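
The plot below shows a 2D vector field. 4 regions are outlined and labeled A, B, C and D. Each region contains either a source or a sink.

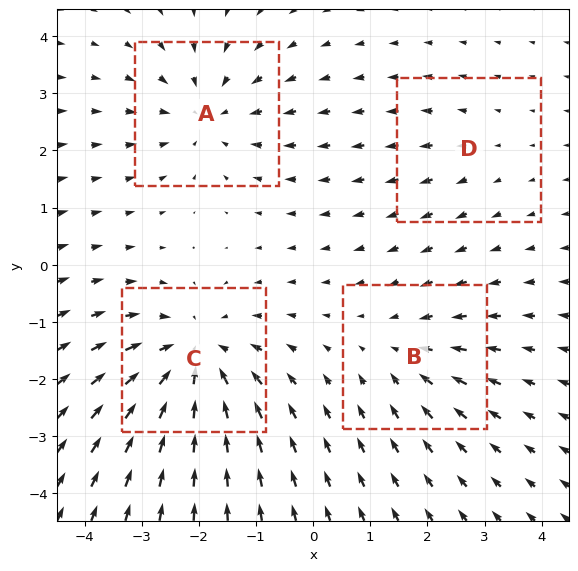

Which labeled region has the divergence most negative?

Divergence at each region's feature centre — A: about -4, B: about -3, C: about -6, D: about +2. Region C is most negative.

C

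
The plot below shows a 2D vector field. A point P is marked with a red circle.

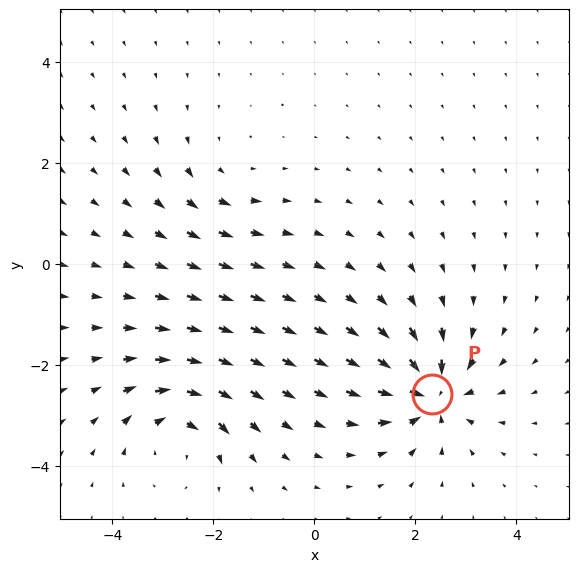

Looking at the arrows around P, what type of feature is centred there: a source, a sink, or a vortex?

sink

At P (2.3, -2.6) the arrows converge inward. Divergence about -7, curl ≈0 — negative divergence with near-zero curl is a sink.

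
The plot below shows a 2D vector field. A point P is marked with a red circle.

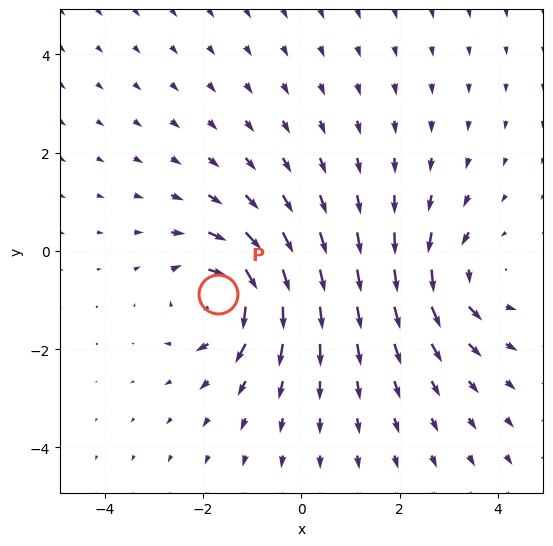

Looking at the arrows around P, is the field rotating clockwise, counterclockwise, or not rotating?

clockwise

Near P at (-1.7, -0.9) the arrows circulate clockwise. The curl (z-component) there is about -4; negative curl means clockwise rotation.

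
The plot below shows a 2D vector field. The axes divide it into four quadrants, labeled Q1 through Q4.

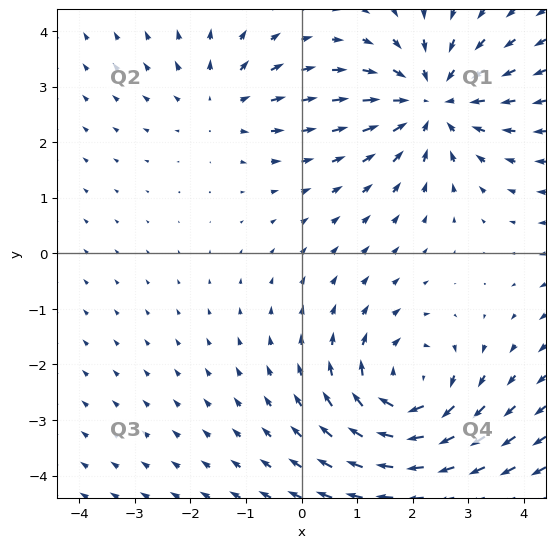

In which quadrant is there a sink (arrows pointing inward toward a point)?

The sink sits at approximately (2.4, 2.7), which lies in quadrant Q1. The divergence there is about -5, negative as expected for a sink.

Q1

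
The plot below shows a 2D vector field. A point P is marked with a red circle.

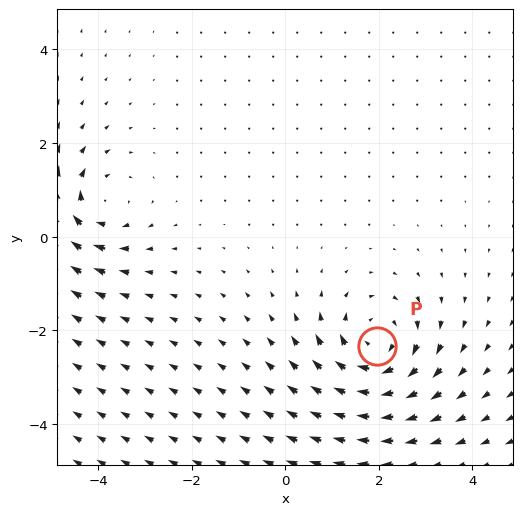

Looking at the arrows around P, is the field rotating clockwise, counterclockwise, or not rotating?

clockwise

Near P at (2.0, -2.3) the arrows circulate clockwise. The curl (z-component) there is about -4; negative curl means clockwise rotation.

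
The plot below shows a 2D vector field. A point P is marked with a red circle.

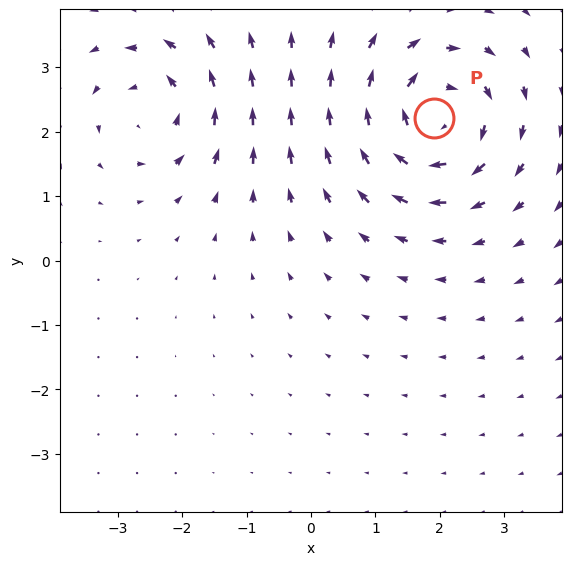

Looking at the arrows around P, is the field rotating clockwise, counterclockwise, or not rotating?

Near P at (1.9, 2.2) the arrows circulate clockwise. The curl (z-component) there is about -5; negative curl means clockwise rotation.

clockwise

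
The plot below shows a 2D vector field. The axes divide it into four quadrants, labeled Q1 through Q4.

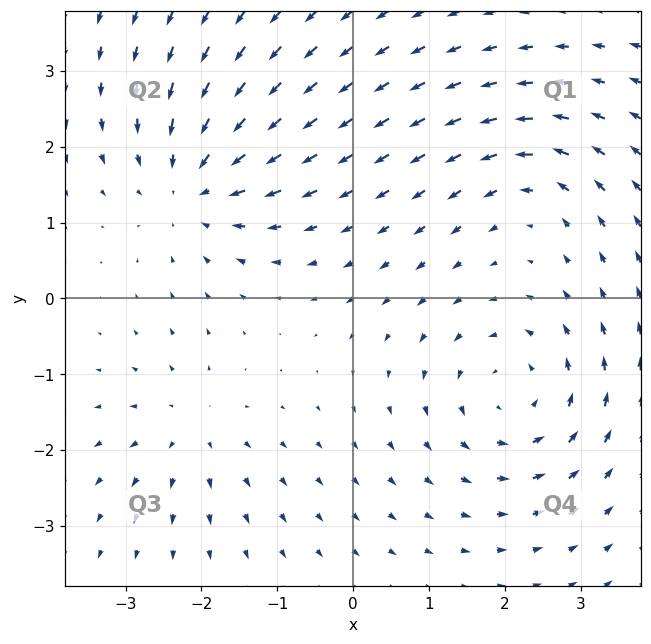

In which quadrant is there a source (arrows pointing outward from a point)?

The source sits at approximately (-2.1, -1.7), which lies in quadrant Q3. The divergence there is about +3, positive as expected for a source.

Q3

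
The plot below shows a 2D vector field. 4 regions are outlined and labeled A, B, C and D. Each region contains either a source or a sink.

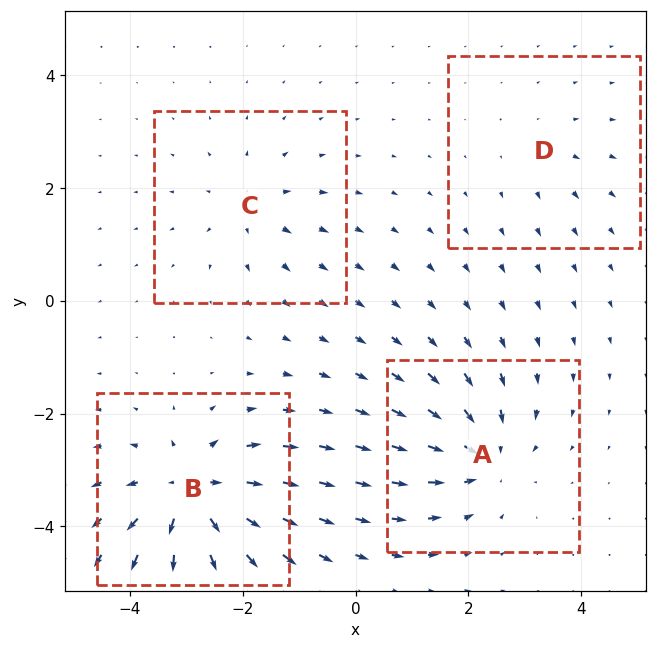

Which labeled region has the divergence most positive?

Divergence at each region's feature centre — A: about -6, B: about +8, C: about +4, D: about +2. Region B is most positive.

B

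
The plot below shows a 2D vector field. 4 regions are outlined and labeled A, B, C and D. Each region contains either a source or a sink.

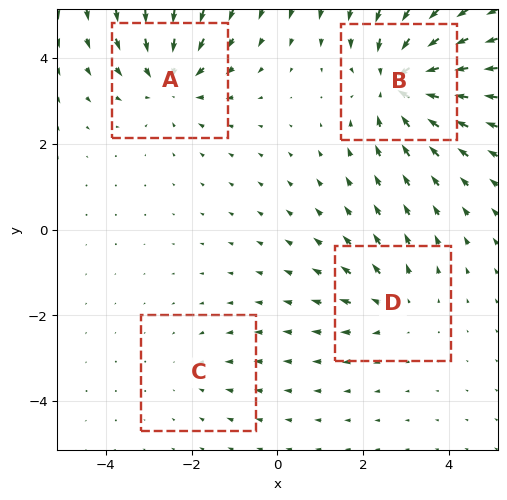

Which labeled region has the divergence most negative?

Divergence at each region's feature centre — A: about -5, B: about -6, C: about -2, D: about +3. Region B is most negative.

B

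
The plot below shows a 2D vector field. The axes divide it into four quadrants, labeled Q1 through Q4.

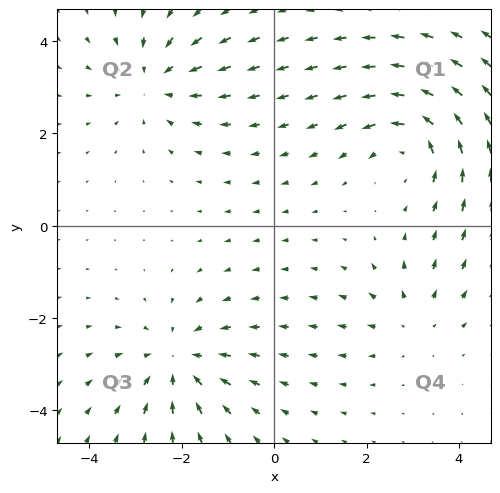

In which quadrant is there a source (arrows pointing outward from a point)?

Q4

The source sits at approximately (3.0, -2.0), which lies in quadrant Q4. The divergence there is about +3, positive as expected for a source.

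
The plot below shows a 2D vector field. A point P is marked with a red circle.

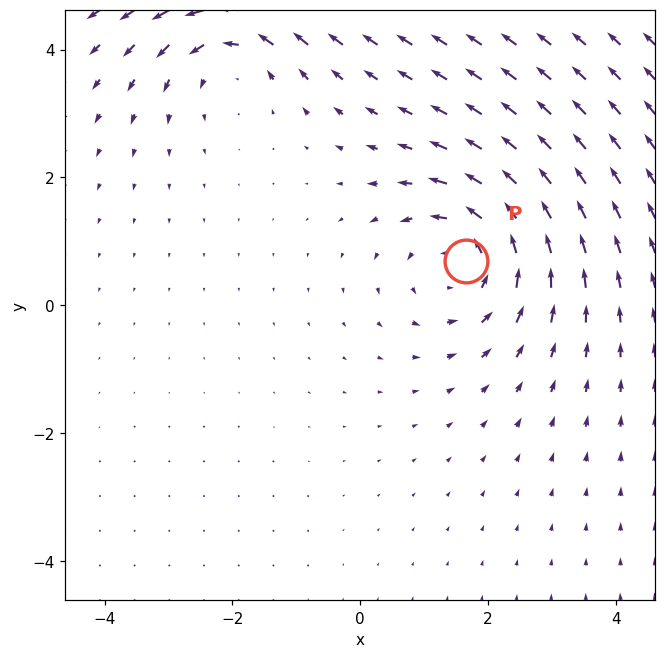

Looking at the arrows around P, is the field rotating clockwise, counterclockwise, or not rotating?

counterclockwise

Near P at (1.7, 0.7) the arrows circulate counterclockwise. The curl (z-component) there is about +5; positive curl means counterclockwise rotation.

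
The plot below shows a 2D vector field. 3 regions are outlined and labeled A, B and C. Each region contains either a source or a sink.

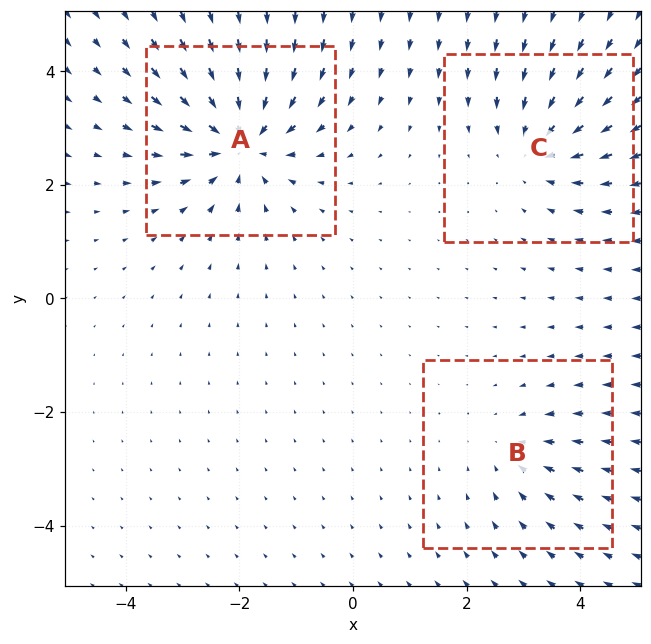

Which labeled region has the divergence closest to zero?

B

Divergence at each region's feature centre — A: about -5, B: about -2, C: about -3. Region B is closest to zero.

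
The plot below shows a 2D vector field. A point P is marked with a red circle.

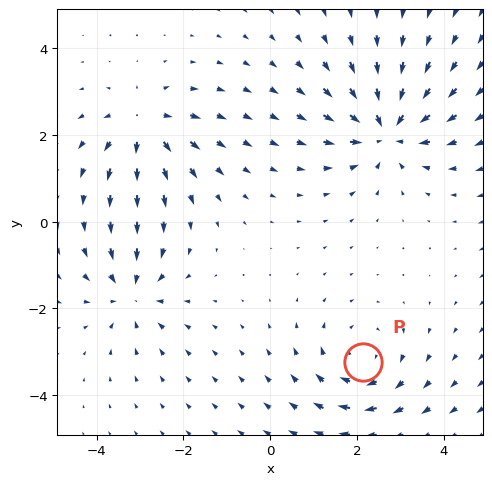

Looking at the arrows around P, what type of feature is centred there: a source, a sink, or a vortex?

At P (2.1, -3.2) the arrows circulate clockwise. Divergence ≈0, curl about -3 — near-zero divergence with nonzero curl is a vortex.

vortex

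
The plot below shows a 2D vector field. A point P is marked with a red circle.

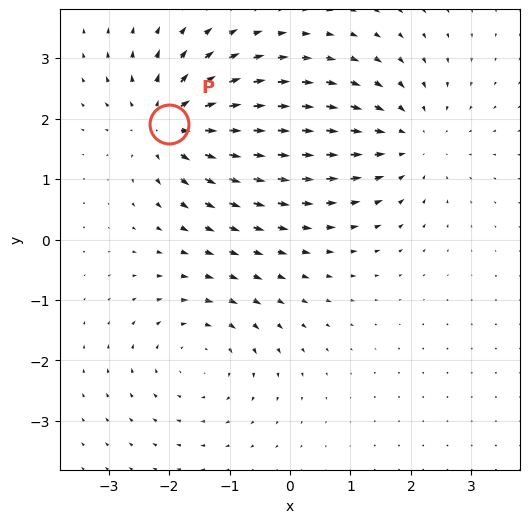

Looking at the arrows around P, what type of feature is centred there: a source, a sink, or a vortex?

At P (-2.0, 1.9) the arrows spread outward. Divergence about +7, curl ≈0 — positive divergence with near-zero curl is a source.

source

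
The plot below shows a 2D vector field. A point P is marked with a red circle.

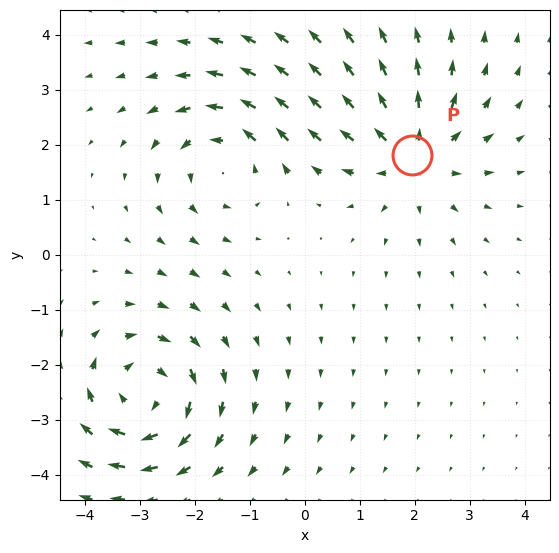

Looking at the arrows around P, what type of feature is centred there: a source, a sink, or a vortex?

source

At P (2.0, 1.8) the arrows spread outward. Divergence about +3, curl ≈0 — positive divergence with near-zero curl is a source.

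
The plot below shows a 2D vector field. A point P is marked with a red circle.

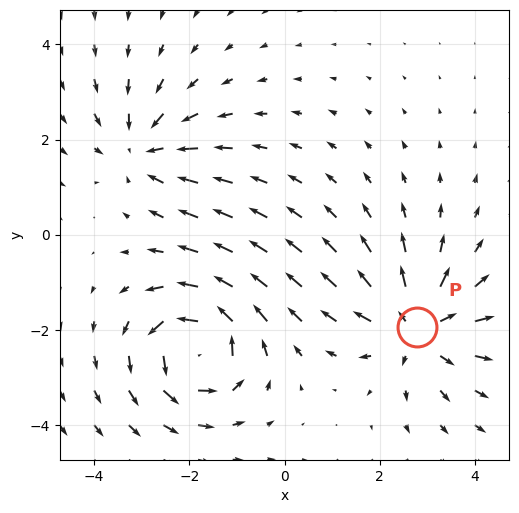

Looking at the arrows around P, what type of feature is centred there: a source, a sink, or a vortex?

source

At P (2.8, -1.9) the arrows spread outward. Divergence about +5, curl ≈0 — positive divergence with near-zero curl is a source.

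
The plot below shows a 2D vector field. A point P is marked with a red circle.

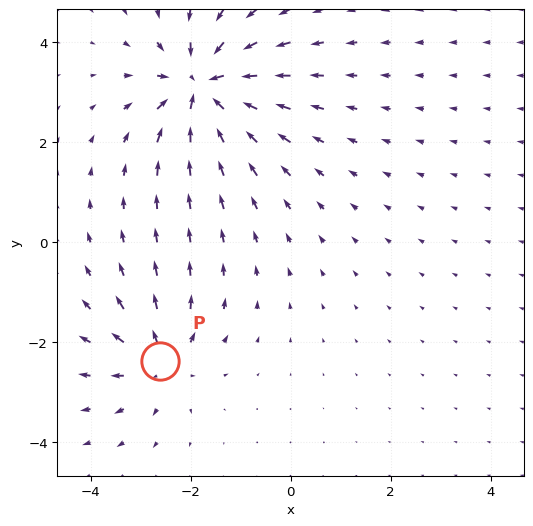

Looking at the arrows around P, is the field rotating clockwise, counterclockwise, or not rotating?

Near P at (-2.6, -2.4) the arrows show no circulation. The curl there is ≈0.

not rotating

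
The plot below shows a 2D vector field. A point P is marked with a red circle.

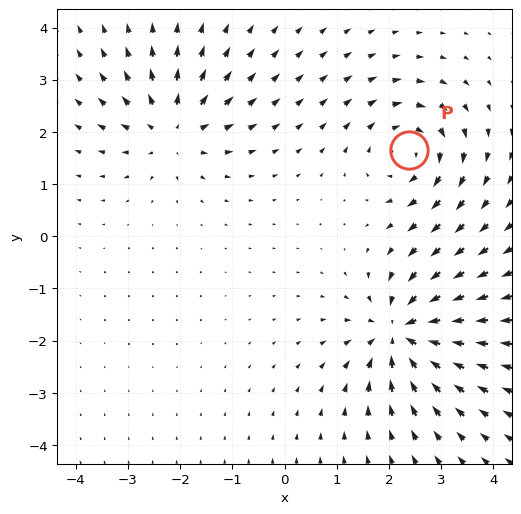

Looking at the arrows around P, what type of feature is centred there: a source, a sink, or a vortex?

At P (2.4, 1.6) the arrows circulate clockwise. Divergence ≈0, curl about -3 — near-zero divergence with nonzero curl is a vortex.

vortex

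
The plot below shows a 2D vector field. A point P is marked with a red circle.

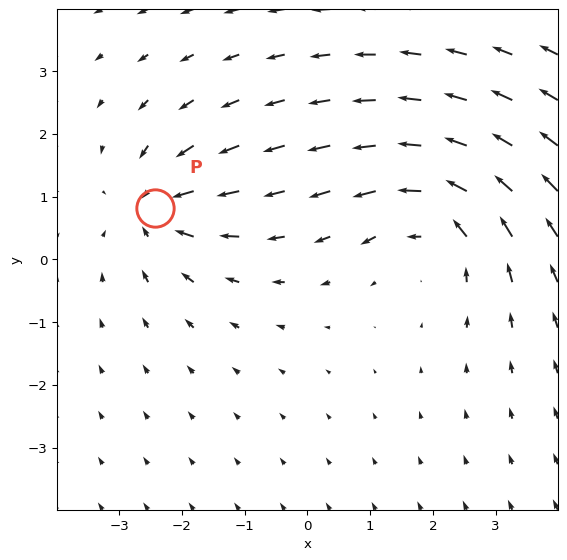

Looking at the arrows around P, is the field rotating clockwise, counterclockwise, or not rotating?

not rotating

Near P at (-2.4, 0.8) the arrows show no circulation. The curl there is ≈0.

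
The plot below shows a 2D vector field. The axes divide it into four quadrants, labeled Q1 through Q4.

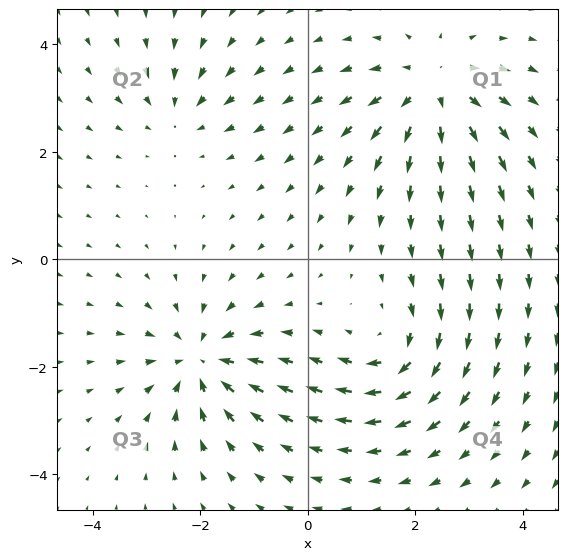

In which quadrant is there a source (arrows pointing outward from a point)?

Q1

The source sits at approximately (2.3, 3.2), which lies in quadrant Q1. The divergence there is about +5, positive as expected for a source.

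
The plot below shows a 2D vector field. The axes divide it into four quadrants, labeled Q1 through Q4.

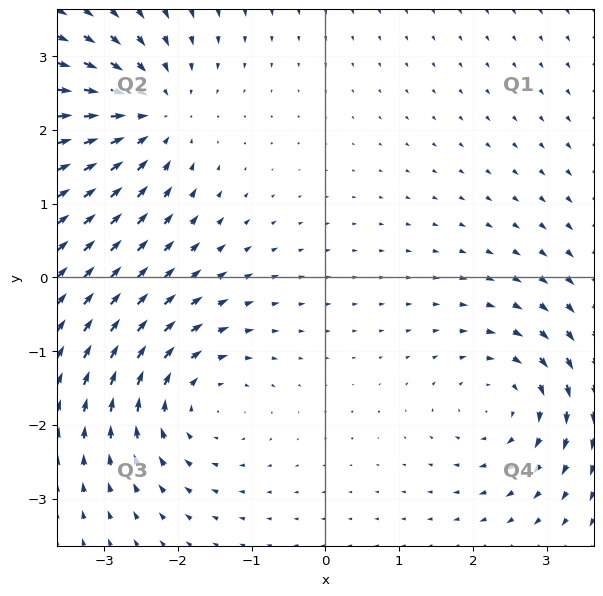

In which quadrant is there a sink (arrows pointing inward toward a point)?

The sink sits at approximately (-2.4, 2.2), which lies in quadrant Q2. The divergence there is about -5, negative as expected for a sink.

Q2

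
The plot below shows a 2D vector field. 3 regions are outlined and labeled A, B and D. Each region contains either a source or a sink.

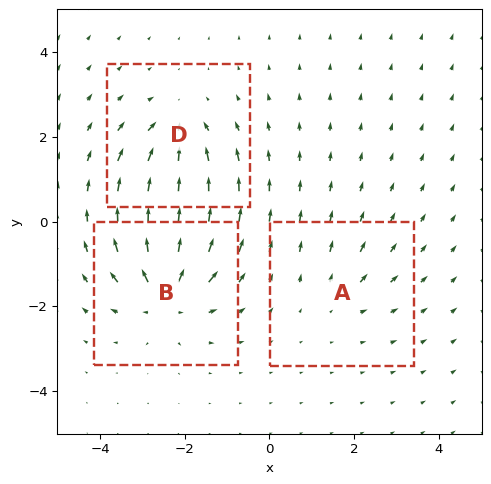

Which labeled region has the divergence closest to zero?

Divergence at each region's feature centre — A: about +2, B: about +5, D: about -4. Region A is closest to zero.

A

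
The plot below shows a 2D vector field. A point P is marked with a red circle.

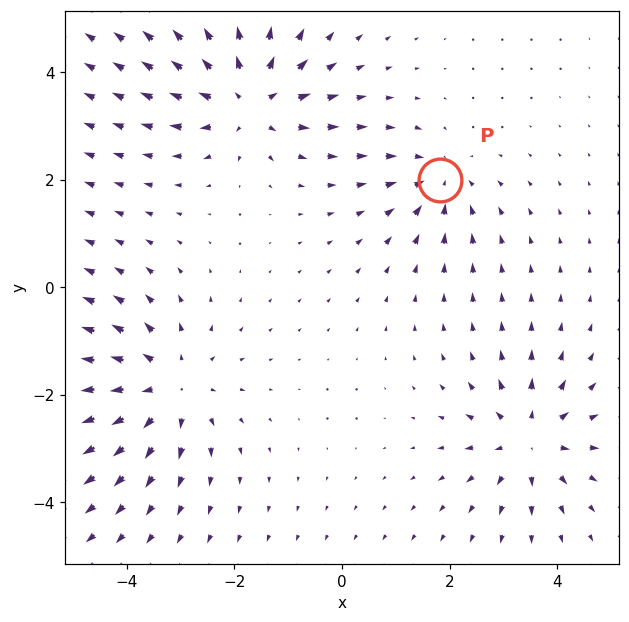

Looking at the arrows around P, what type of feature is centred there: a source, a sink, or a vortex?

sink

At P (1.8, 2.0) the arrows converge inward. Divergence about -3, curl ≈0 — negative divergence with near-zero curl is a sink.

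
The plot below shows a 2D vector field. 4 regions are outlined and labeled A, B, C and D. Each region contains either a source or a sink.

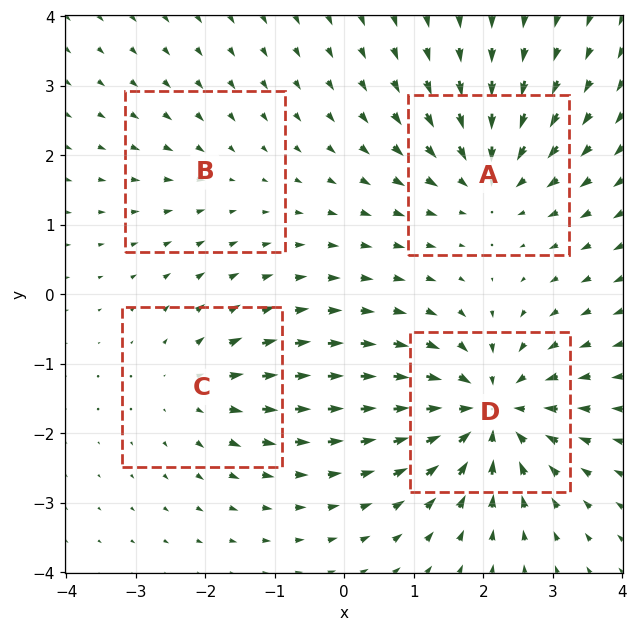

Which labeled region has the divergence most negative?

Divergence at each region's feature centre — A: about -5, B: about -2, C: about +4, D: about -8. Region D is most negative.

D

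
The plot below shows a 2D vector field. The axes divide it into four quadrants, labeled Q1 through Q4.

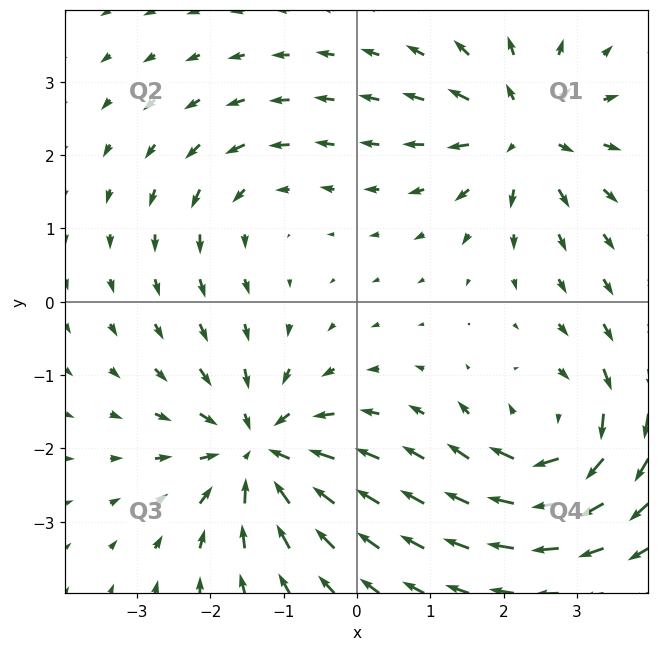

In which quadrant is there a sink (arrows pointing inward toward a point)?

The sink sits at approximately (-1.3, -2.0), which lies in quadrant Q3. The divergence there is about -6, negative as expected for a sink.

Q3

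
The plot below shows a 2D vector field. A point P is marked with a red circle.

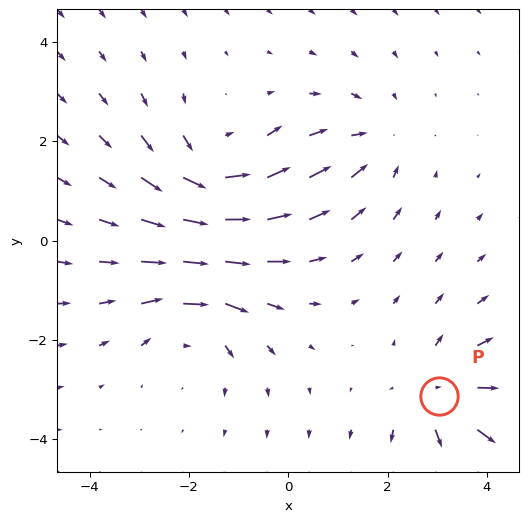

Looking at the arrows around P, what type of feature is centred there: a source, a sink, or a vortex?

source

At P (3.0, -3.1) the arrows spread outward. Divergence about +4, curl ≈0 — positive divergence with near-zero curl is a source.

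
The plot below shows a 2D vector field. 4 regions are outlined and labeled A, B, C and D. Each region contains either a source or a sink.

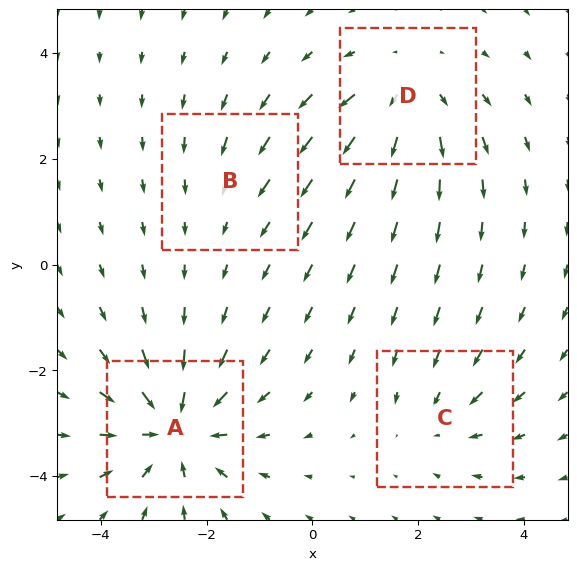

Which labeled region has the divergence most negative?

A

Divergence at each region's feature centre — A: about -6, B: about -2, C: about -3, D: about +4. Region A is most negative.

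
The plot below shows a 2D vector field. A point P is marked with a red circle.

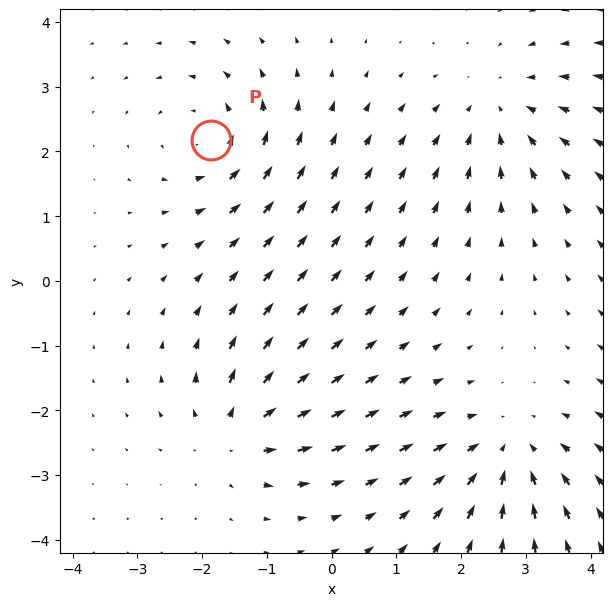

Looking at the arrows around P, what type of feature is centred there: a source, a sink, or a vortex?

At P (-1.9, 2.2) the arrows circulate counterclockwise. Divergence ≈0, curl about +4 — near-zero divergence with nonzero curl is a vortex.

vortex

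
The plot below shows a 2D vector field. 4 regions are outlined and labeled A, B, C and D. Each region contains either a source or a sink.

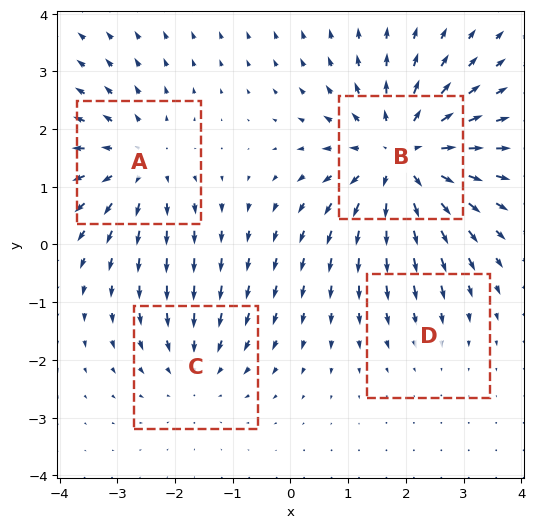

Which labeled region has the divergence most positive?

Divergence at each region's feature centre — A: about +4, B: about +6, C: about -3, D: about -2. Region B is most positive.

B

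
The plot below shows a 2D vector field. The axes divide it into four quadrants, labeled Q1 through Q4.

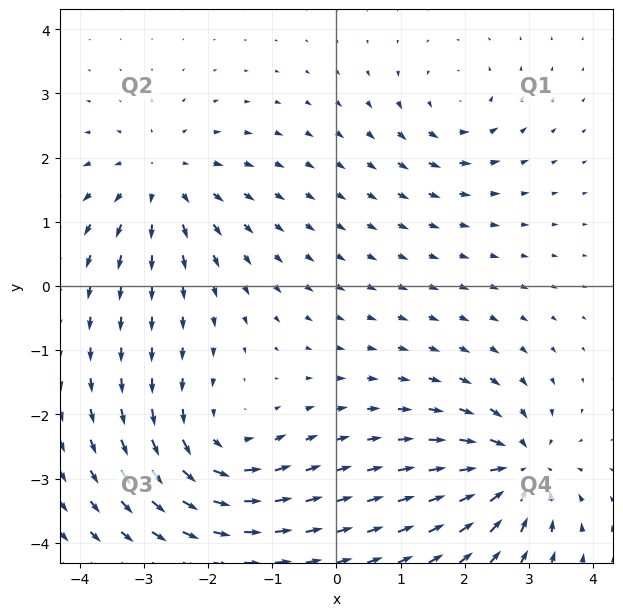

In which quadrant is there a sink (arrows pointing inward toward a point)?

Q4

The sink sits at approximately (2.8, -2.9), which lies in quadrant Q4. The divergence there is about -7, negative as expected for a sink.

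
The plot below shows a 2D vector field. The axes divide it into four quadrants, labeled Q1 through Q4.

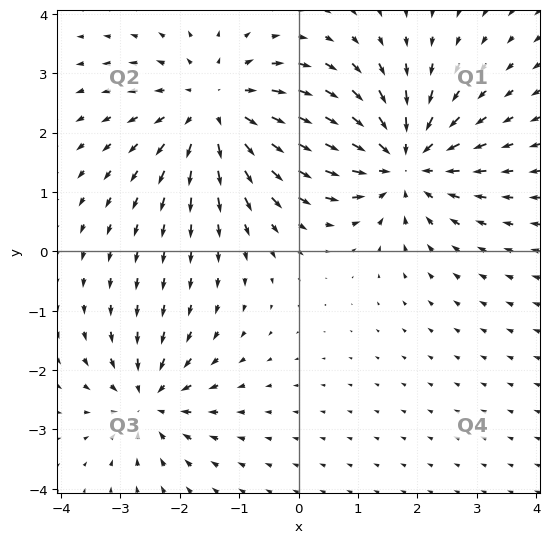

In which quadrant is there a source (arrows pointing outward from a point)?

The source sits at approximately (-1.4, 2.4), which lies in quadrant Q2. The divergence there is about +4, positive as expected for a source.

Q2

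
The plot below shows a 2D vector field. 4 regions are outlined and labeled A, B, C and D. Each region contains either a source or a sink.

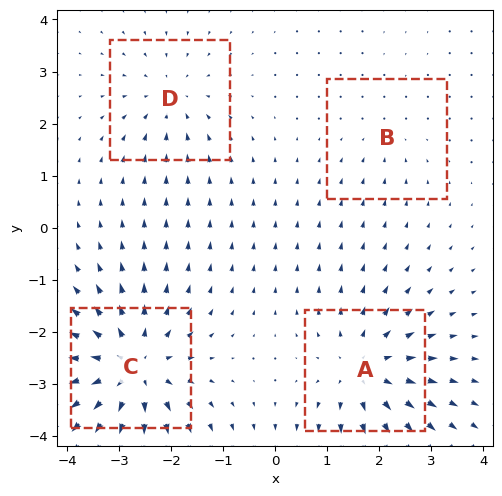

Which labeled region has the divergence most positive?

C

Divergence at each region's feature centre — A: about +5, B: about -2, C: about +7, D: about -3. Region C is most positive.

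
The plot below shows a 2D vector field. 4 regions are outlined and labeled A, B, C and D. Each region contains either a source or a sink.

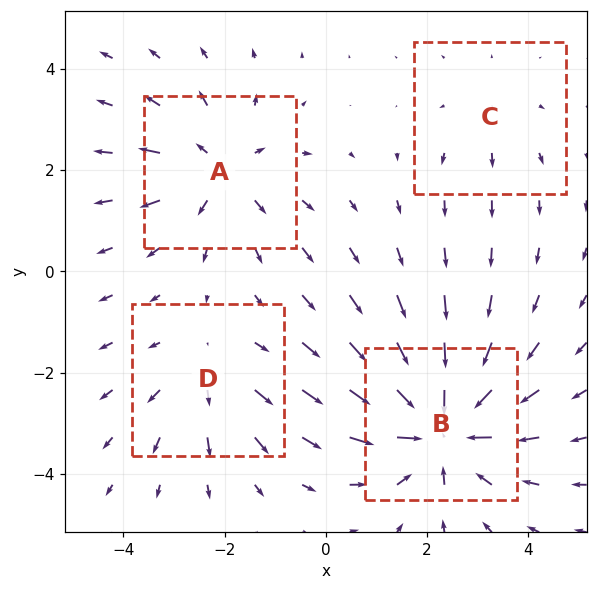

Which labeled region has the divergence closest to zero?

C

Divergence at each region's feature centre — A: about +4, B: about -6, C: about +2, D: about +3. Region C is closest to zero.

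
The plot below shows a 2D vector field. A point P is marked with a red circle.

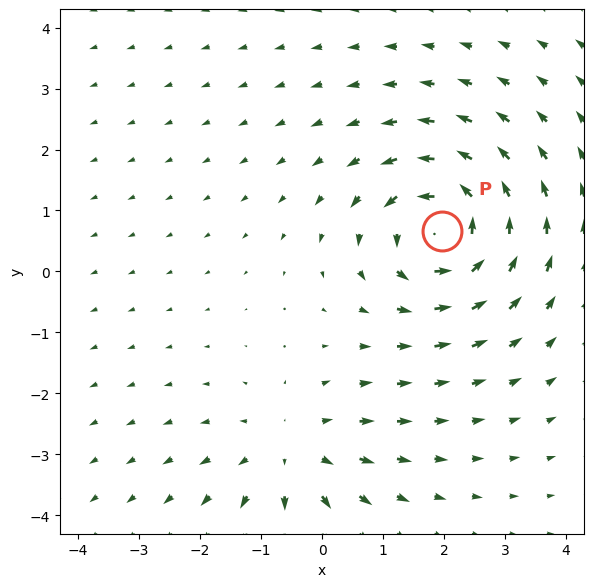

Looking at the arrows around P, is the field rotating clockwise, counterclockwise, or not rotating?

counterclockwise

Near P at (2.0, 0.7) the arrows circulate counterclockwise. The curl (z-component) there is about +4; positive curl means counterclockwise rotation.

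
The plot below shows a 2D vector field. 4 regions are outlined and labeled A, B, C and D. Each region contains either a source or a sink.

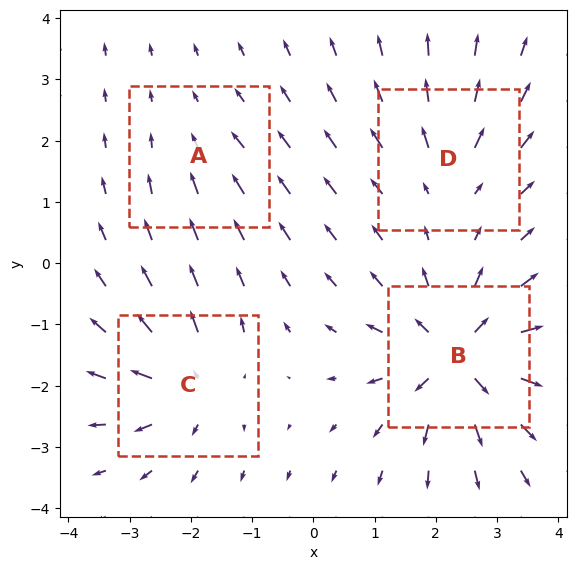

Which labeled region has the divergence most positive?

B

Divergence at each region's feature centre — A: about -2, B: about +9, C: about +6, D: about +4. Region B is most positive.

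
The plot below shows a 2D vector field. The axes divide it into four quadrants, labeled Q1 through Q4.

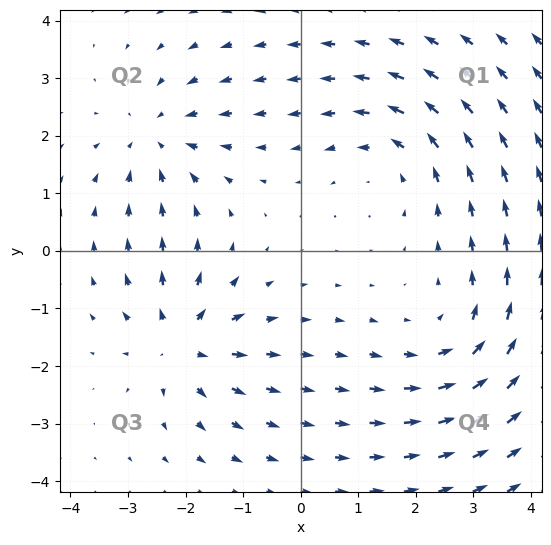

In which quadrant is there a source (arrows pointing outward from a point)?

Q3

The source sits at approximately (-2.1, -1.6), which lies in quadrant Q3. The divergence there is about +5, positive as expected for a source.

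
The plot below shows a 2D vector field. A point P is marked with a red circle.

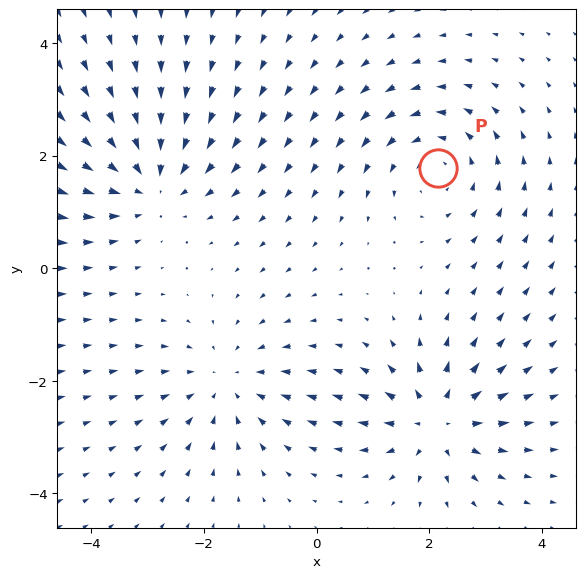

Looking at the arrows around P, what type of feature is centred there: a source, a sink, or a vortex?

At P (2.2, 1.8) the arrows circulate counterclockwise. Divergence ≈0, curl about +4 — near-zero divergence with nonzero curl is a vortex.

vortex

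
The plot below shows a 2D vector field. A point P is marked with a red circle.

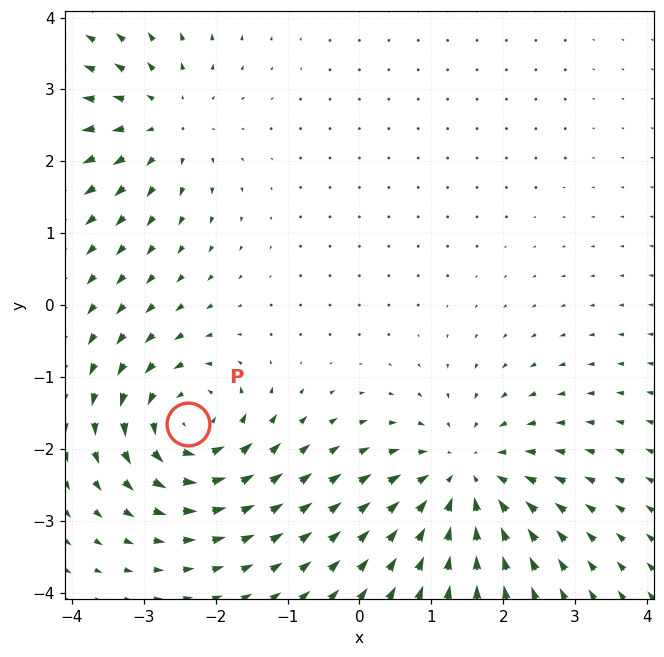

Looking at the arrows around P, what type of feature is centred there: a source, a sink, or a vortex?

vortex

At P (-2.4, -1.7) the arrows circulate counterclockwise. Divergence ≈0, curl about +6 — near-zero divergence with nonzero curl is a vortex.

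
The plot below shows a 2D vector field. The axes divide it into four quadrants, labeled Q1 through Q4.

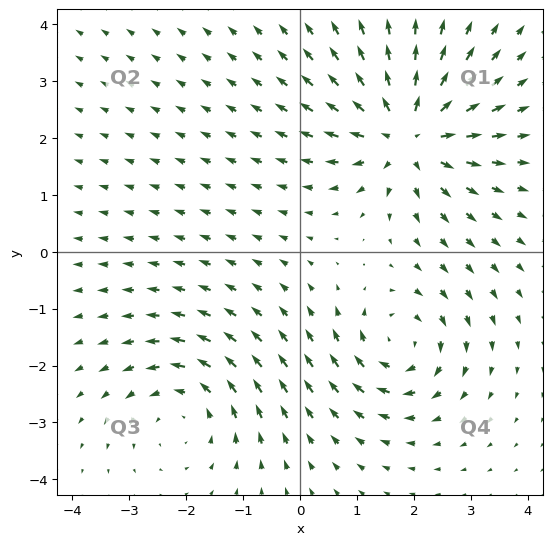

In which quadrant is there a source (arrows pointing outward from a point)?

The source sits at approximately (1.9, 2.1), which lies in quadrant Q1. The divergence there is about +5, positive as expected for a source.

Q1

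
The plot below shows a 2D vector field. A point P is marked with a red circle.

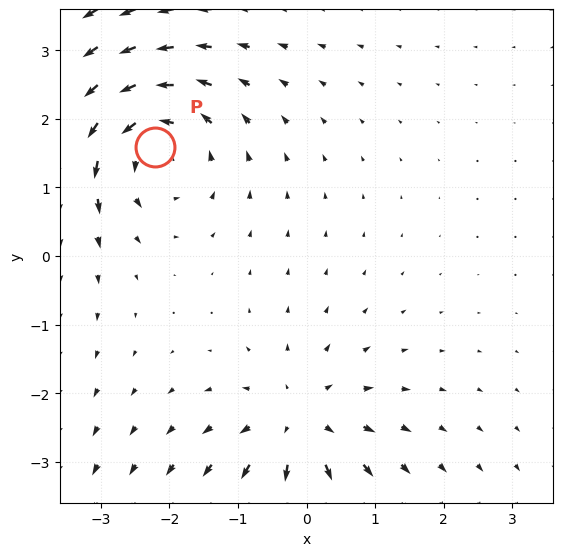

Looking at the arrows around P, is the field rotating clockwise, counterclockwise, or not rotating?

counterclockwise

Near P at (-2.2, 1.6) the arrows circulate counterclockwise. The curl (z-component) there is about +4; positive curl means counterclockwise rotation.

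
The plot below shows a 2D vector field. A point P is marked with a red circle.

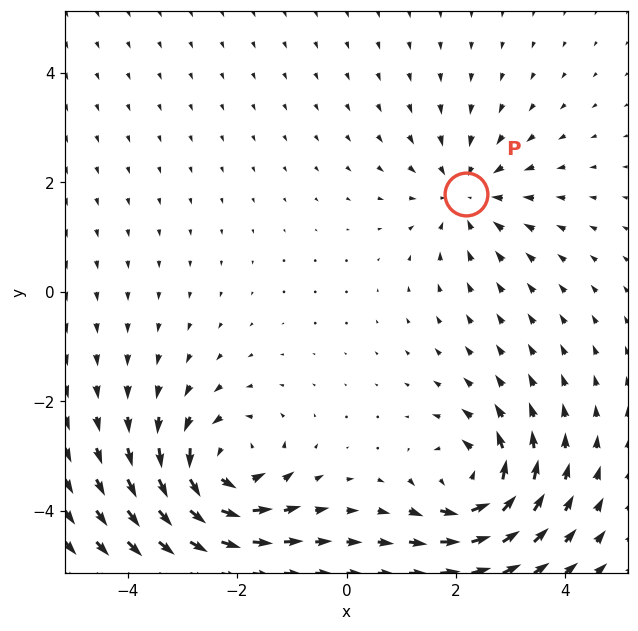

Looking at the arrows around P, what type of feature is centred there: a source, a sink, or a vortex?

sink

At P (2.2, 1.8) the arrows converge inward. Divergence about -3, curl ≈0 — negative divergence with near-zero curl is a sink.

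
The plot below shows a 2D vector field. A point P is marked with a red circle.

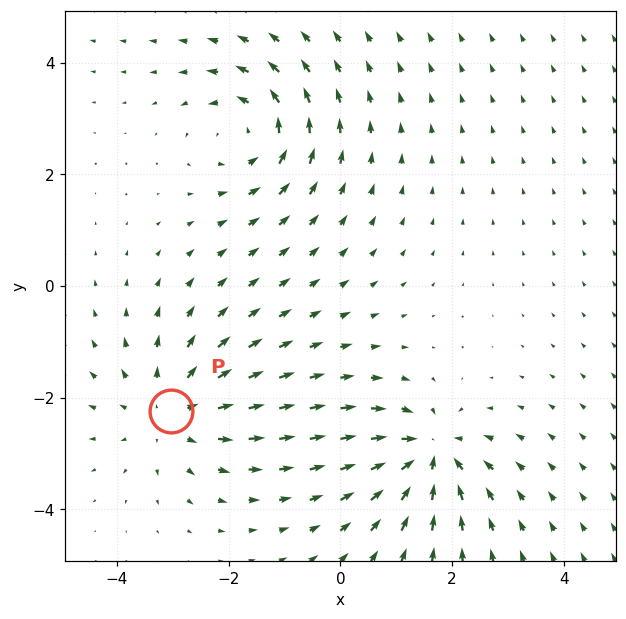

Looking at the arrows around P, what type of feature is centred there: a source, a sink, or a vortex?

source

At P (-3.0, -2.2) the arrows spread outward. Divergence about +4, curl ≈0 — positive divergence with near-zero curl is a source.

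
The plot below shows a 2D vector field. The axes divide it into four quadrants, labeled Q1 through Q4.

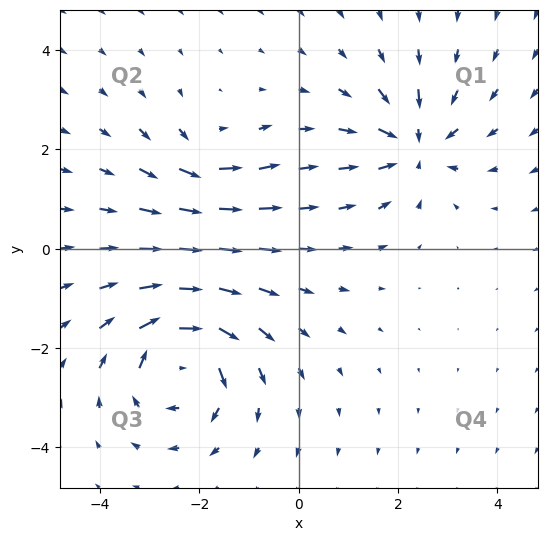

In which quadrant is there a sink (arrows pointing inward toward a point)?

The sink sits at approximately (2.3, 2.1), which lies in quadrant Q1. The divergence there is about -4, negative as expected for a sink.

Q1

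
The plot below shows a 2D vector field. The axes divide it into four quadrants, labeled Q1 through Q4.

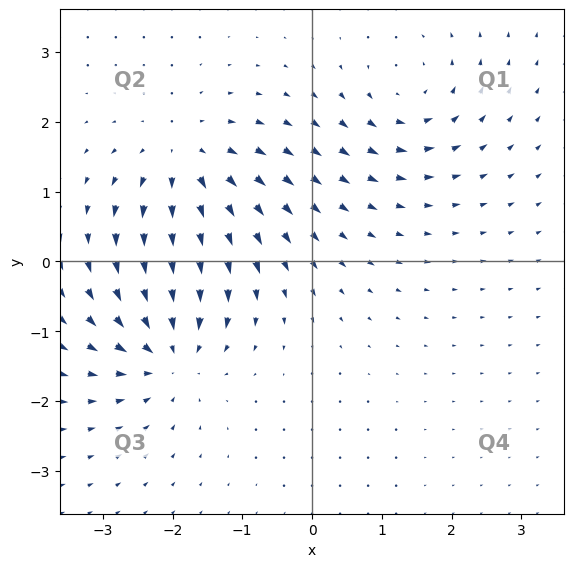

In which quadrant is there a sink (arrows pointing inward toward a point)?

The sink sits at approximately (-2.1, -1.3), which lies in quadrant Q3. The divergence there is about -6, negative as expected for a sink.

Q3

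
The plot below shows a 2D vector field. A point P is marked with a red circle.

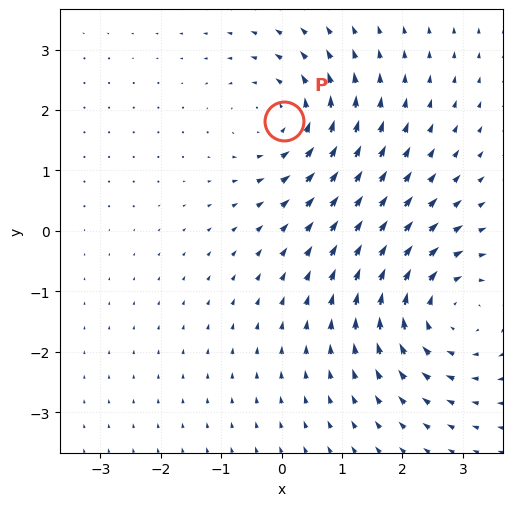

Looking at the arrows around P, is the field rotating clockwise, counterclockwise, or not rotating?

counterclockwise

Near P at (0.0, 1.8) the arrows circulate counterclockwise. The curl (z-component) there is about +4; positive curl means counterclockwise rotation.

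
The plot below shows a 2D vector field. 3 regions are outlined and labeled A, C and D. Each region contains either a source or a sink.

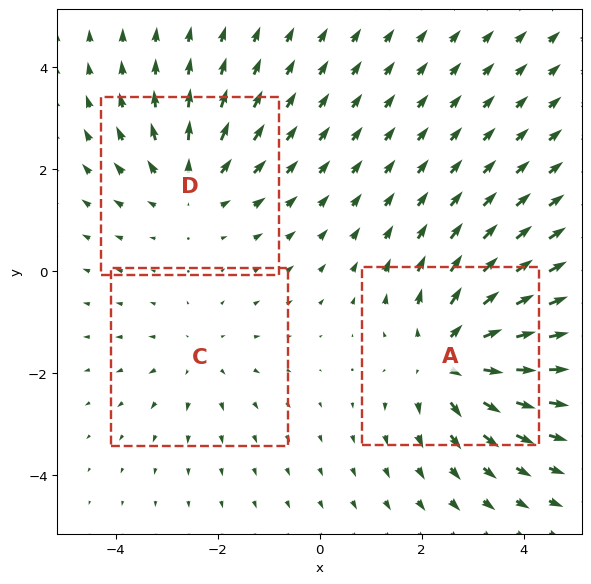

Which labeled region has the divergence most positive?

Divergence at each region's feature centre — A: about +4, C: about +2, D: about +3. Region A is most positive.

A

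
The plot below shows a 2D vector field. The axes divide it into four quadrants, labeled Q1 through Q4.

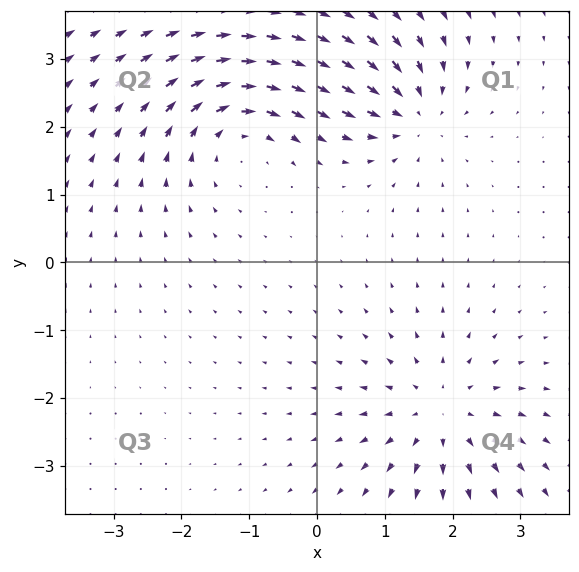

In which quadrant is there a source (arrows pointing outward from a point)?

The source sits at approximately (1.8, -2.2), which lies in quadrant Q4. The divergence there is about +4, positive as expected for a source.

Q4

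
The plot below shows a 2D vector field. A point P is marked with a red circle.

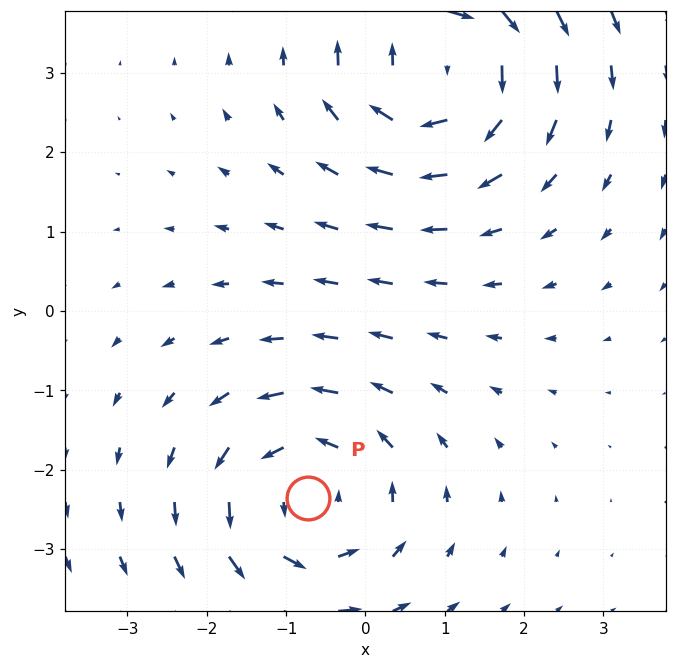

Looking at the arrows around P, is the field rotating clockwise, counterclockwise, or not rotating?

counterclockwise

Near P at (-0.7, -2.4) the arrows circulate counterclockwise. The curl (z-component) there is about +3; positive curl means counterclockwise rotation.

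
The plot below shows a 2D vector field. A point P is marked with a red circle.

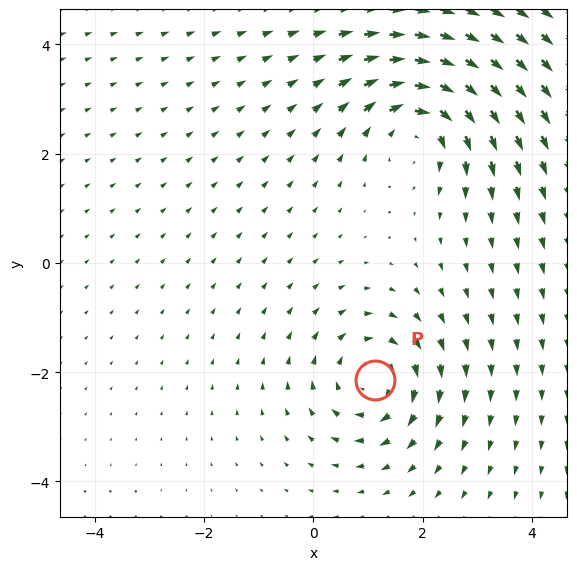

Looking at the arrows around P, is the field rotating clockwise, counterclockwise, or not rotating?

Near P at (1.1, -2.1) the arrows circulate clockwise. The curl (z-component) there is about -4; negative curl means clockwise rotation.

clockwise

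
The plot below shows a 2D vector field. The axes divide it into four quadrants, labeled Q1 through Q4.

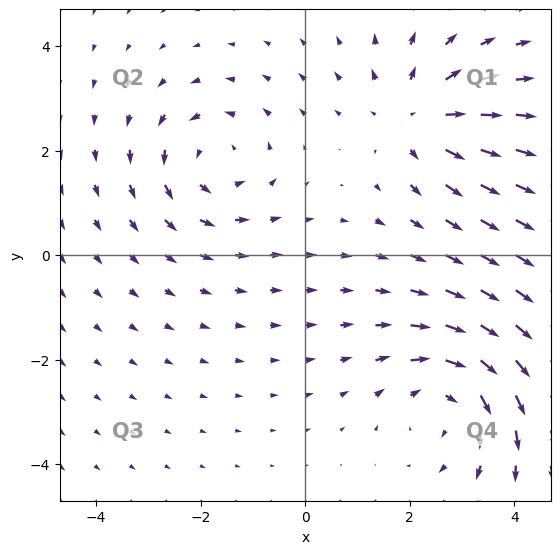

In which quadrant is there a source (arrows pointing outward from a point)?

The source sits at approximately (2.1, 2.6), which lies in quadrant Q1. The divergence there is about +4, positive as expected for a source.

Q1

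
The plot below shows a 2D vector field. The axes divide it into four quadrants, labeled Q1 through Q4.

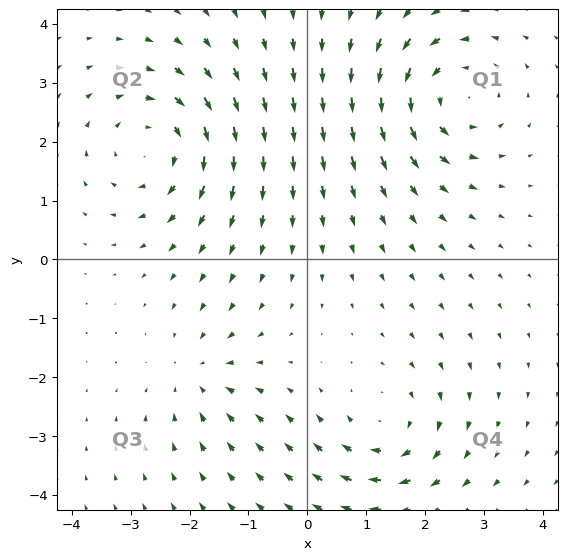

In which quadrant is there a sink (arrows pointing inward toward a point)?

The sink sits at approximately (-1.8, -2.0), which lies in quadrant Q3. The divergence there is about -3, negative as expected for a sink.

Q3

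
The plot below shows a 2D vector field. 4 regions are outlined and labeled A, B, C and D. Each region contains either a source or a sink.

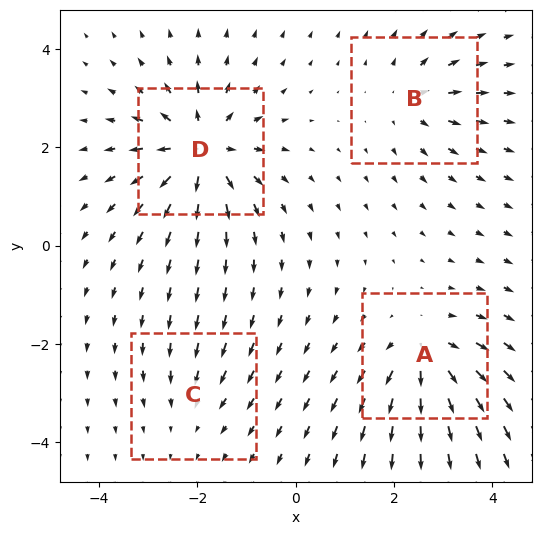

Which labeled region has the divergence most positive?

D

Divergence at each region's feature centre — A: about +6, B: about +4, C: about -2, D: about +8. Region D is most positive.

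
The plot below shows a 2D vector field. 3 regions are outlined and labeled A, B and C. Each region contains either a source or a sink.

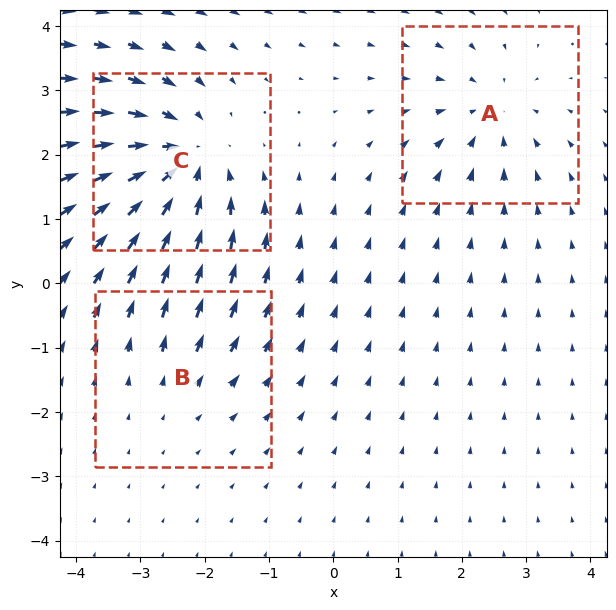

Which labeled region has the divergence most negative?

Divergence at each region's feature centre — A: about -3, B: about +2, C: about -5. Region C is most negative.

C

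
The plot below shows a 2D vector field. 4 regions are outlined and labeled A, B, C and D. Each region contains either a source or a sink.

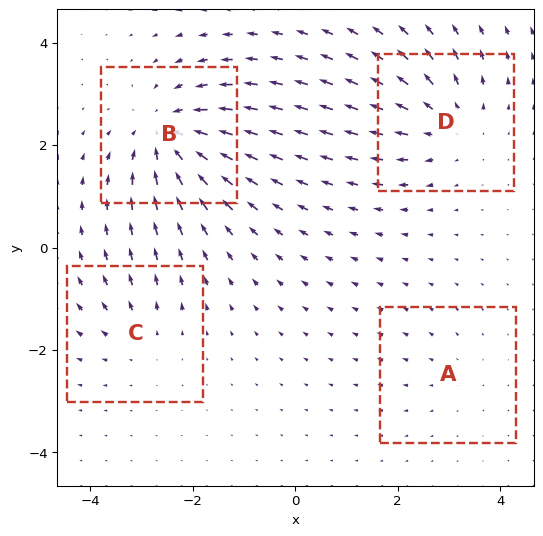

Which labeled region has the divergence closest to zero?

A

Divergence at each region's feature centre — A: about +2, B: about -7, C: about +3, D: about +5. Region A is closest to zero.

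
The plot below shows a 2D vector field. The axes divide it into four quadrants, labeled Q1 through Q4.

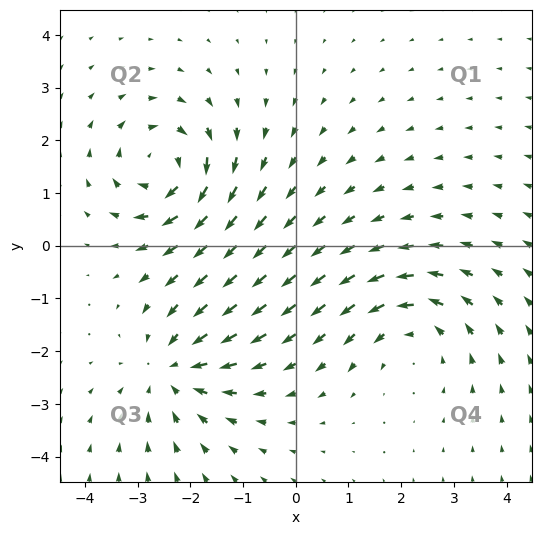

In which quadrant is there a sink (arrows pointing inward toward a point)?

Q3

The sink sits at approximately (-2.3, -2.4), which lies in quadrant Q3. The divergence there is about -4, negative as expected for a sink.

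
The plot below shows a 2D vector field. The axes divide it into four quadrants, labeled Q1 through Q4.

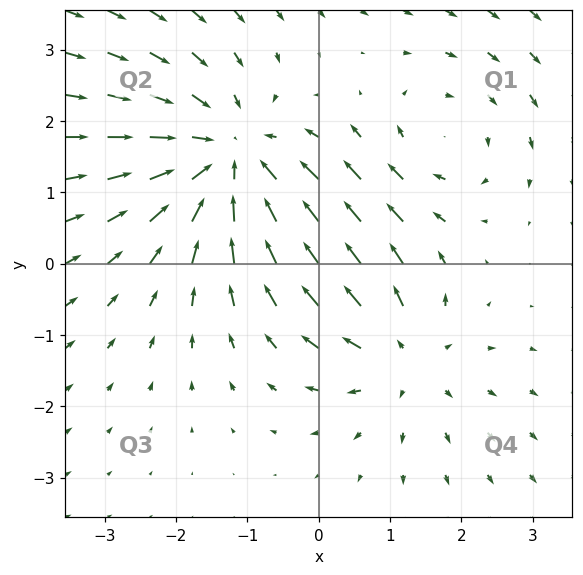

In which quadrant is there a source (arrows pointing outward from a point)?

The source sits at approximately (1.2, -1.3), which lies in quadrant Q4. The divergence there is about +3, positive as expected for a source.

Q4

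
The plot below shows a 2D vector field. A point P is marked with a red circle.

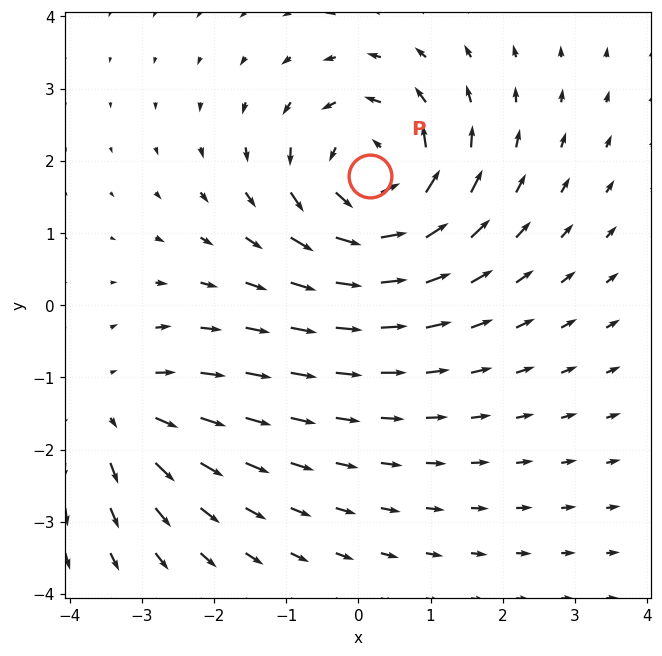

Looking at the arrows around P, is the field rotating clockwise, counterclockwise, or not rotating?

Near P at (0.2, 1.8) the arrows circulate counterclockwise. The curl (z-component) there is about +5; positive curl means counterclockwise rotation.

counterclockwise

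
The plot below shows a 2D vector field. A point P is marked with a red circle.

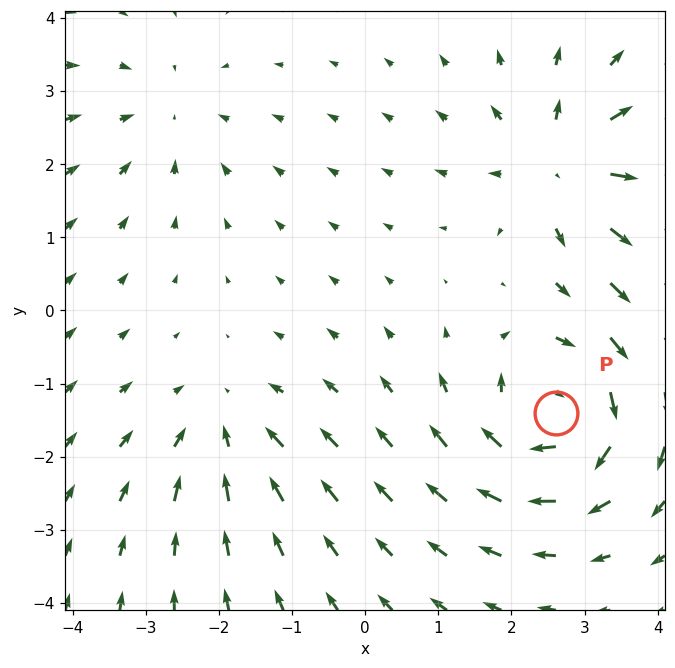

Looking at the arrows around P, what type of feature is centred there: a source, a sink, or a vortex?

vortex

At P (2.6, -1.4) the arrows circulate clockwise. Divergence ≈0, curl about -5 — near-zero divergence with nonzero curl is a vortex.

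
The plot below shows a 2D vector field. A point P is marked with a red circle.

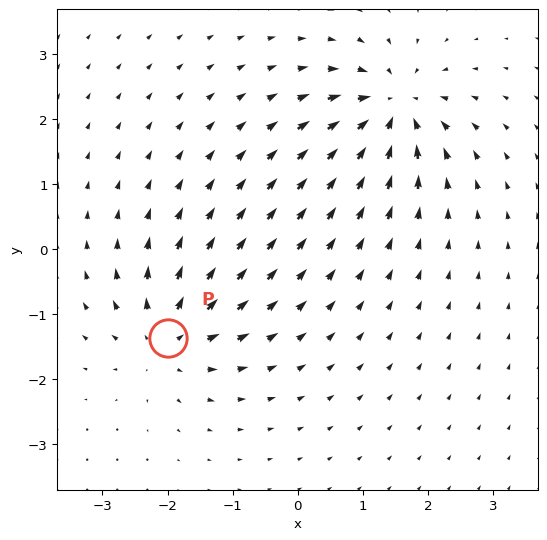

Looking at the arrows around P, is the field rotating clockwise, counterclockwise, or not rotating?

not rotating

Near P at (-2.0, -1.4) the arrows show no circulation. The curl there is ≈0.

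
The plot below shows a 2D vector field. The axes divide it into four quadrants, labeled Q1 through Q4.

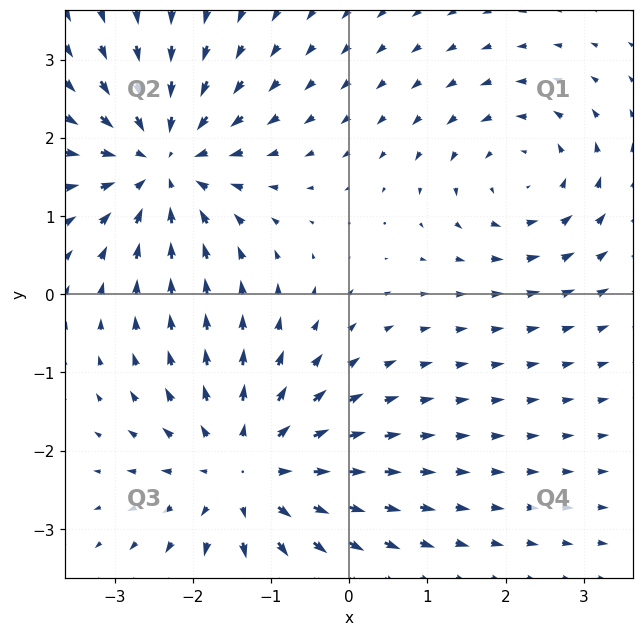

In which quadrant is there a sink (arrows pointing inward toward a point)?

Q2

The sink sits at approximately (-2.4, 1.7), which lies in quadrant Q2. The divergence there is about -5, negative as expected for a sink.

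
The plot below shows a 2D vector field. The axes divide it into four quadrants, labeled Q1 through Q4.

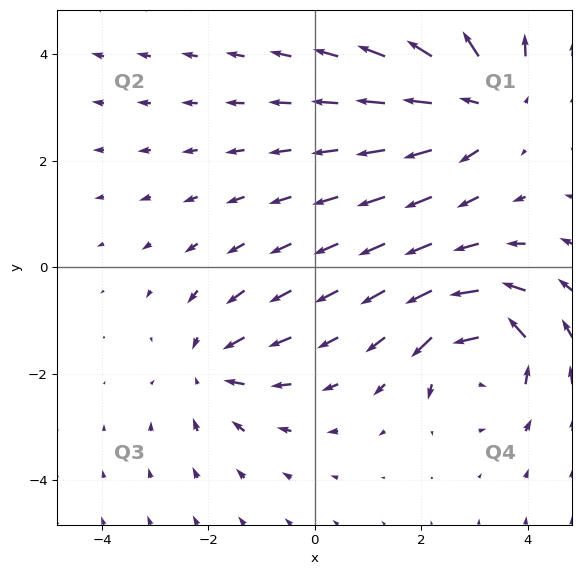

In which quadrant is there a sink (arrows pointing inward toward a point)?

The sink sits at approximately (-1.9, -1.9), which lies in quadrant Q3. The divergence there is about -3, negative as expected for a sink.

Q3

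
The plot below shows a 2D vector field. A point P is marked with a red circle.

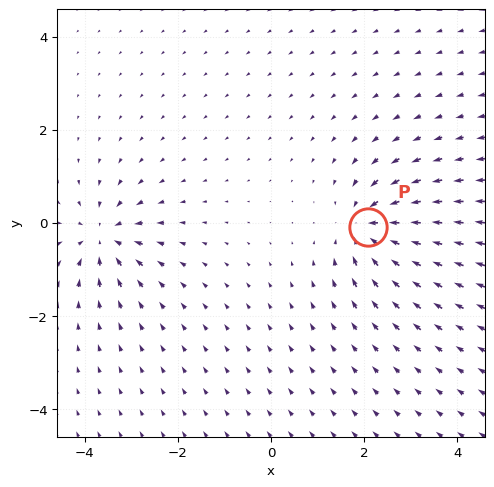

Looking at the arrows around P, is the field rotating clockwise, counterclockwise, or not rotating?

Near P at (2.1, -0.1) the arrows show no circulation. The curl there is ≈0.

not rotating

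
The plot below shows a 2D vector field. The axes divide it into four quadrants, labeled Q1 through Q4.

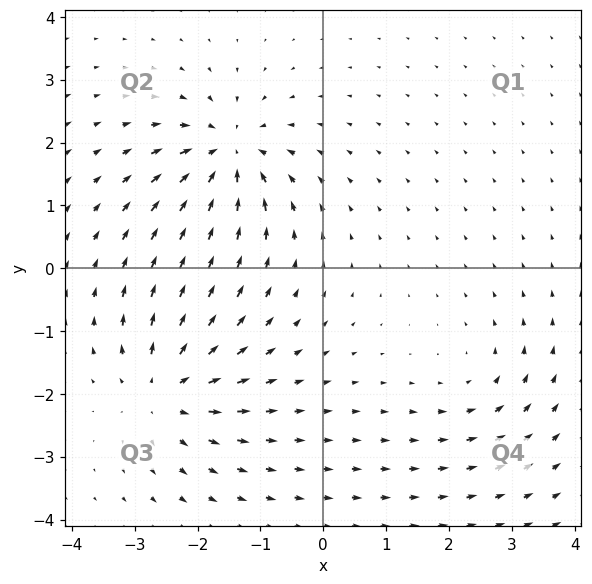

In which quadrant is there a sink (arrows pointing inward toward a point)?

The sink sits at approximately (-1.5, 1.8), which lies in quadrant Q2. The divergence there is about -7, negative as expected for a sink.

Q2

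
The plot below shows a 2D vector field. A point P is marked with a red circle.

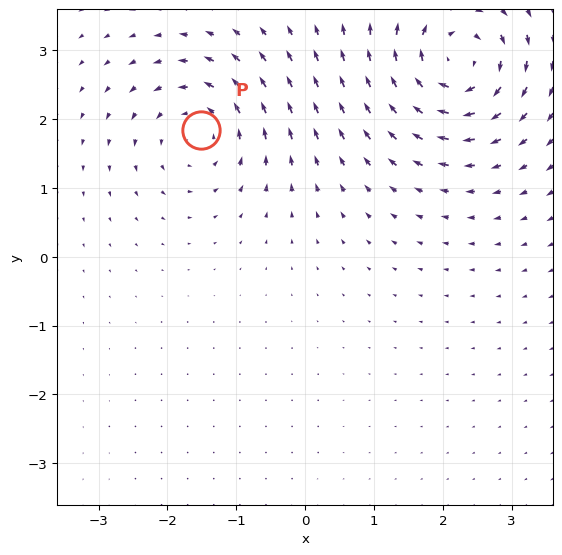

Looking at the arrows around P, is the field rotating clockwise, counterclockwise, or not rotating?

Near P at (-1.5, 1.8) the arrows circulate counterclockwise. The curl (z-component) there is about +4; positive curl means counterclockwise rotation.

counterclockwise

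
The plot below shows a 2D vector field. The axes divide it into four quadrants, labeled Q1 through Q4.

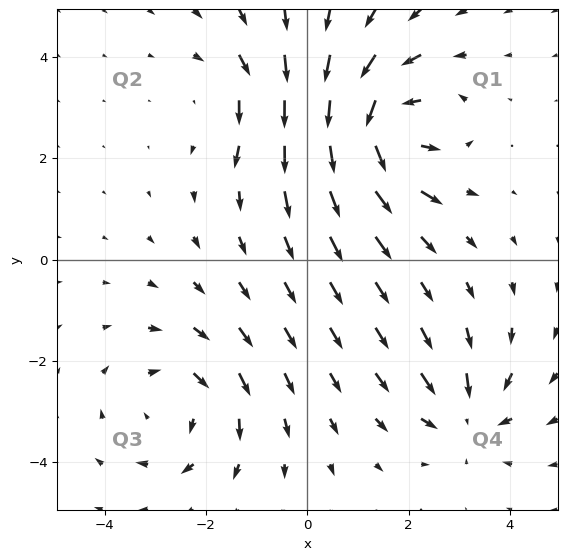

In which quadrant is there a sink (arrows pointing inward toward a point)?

Q4

The sink sits at approximately (3.2, -3.1), which lies in quadrant Q4. The divergence there is about -4, negative as expected for a sink.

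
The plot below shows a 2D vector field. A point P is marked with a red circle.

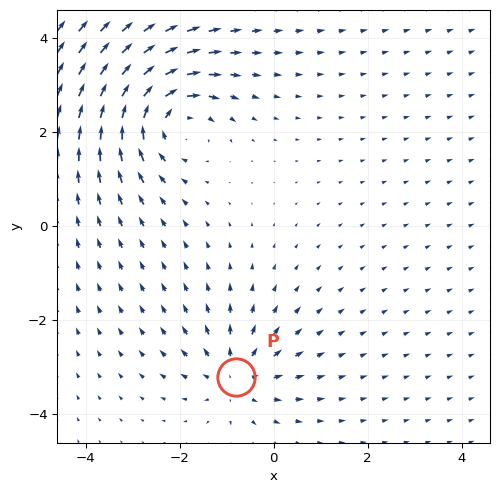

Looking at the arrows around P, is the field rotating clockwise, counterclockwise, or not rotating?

Near P at (-0.8, -3.2) the arrows show no circulation. The curl there is ≈0.

not rotating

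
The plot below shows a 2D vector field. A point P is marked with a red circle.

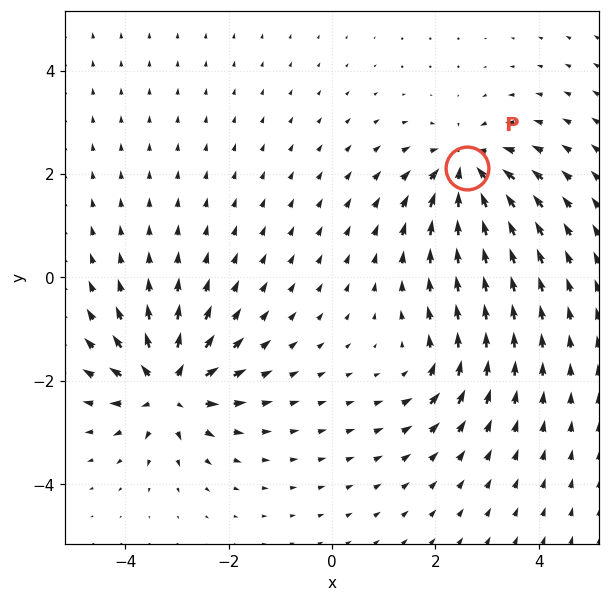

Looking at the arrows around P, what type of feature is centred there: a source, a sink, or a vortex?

At P (2.6, 2.1) the arrows converge inward. Divergence about -6, curl ≈0 — negative divergence with near-zero curl is a sink.

sink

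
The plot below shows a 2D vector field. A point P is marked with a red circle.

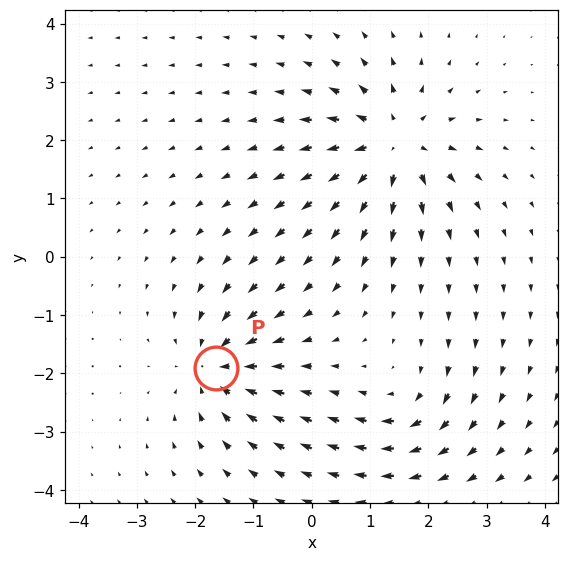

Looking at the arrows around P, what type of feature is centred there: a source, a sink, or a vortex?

sink

At P (-1.6, -1.9) the arrows converge inward. Divergence about -5, curl ≈0 — negative divergence with near-zero curl is a sink.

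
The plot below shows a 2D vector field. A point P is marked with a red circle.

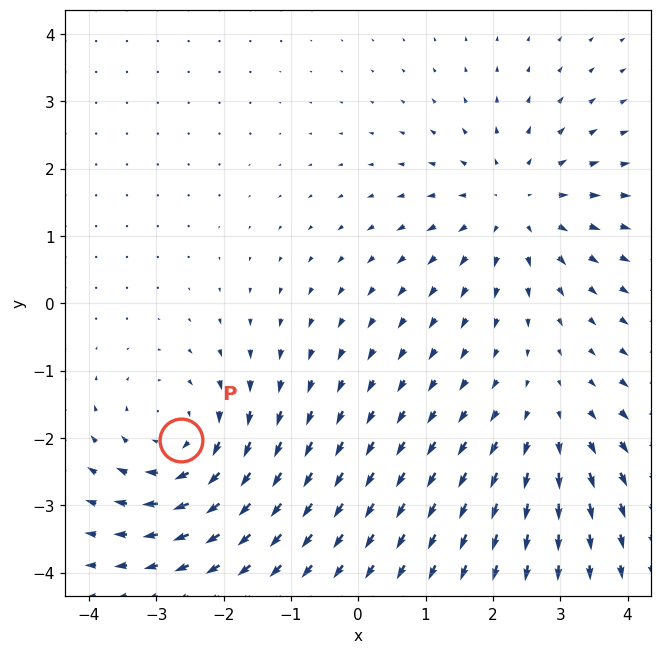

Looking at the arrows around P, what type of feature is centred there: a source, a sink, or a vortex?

At P (-2.6, -2.0) the arrows circulate clockwise. Divergence ≈0, curl about -4 — near-zero divergence with nonzero curl is a vortex.

vortex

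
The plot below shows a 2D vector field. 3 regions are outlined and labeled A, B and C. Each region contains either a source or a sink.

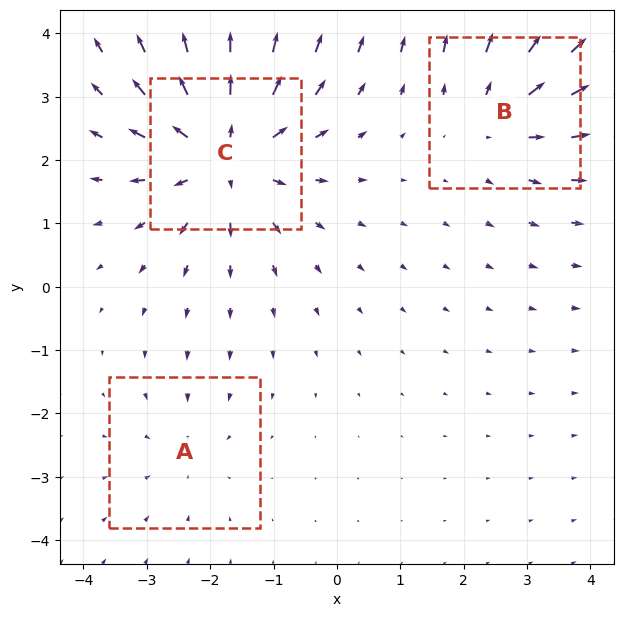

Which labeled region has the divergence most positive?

Divergence at each region's feature centre — A: about -2, B: about +3, C: about +5. Region C is most positive.

C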